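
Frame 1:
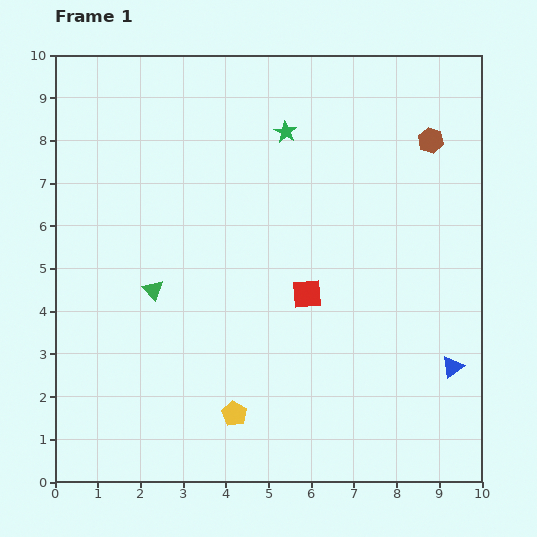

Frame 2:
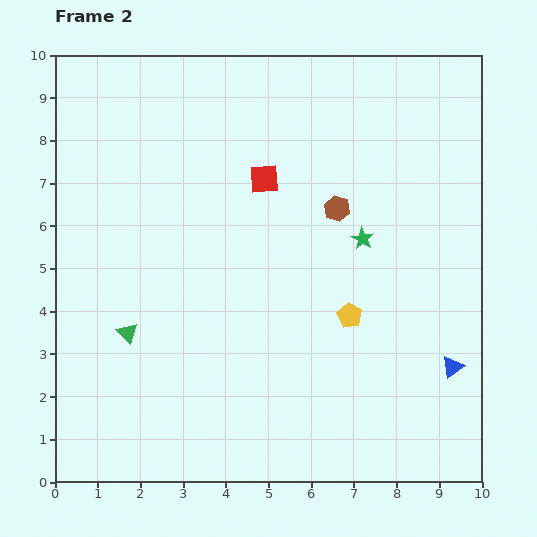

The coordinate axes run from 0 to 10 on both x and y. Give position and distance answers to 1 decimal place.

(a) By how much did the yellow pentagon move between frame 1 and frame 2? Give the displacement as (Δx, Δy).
(2.7, 2.3)

The yellow pentagon was at (4.2, 1.6) in frame 1 and (6.9, 3.9) in frame 2.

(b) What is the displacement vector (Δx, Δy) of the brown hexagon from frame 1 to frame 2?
(-2.2, -1.6)

The brown hexagon was at (8.8, 8.0) in frame 1 and (6.6, 6.4) in frame 2.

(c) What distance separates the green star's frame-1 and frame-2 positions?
3.1

The green star moved from (5.4, 8.2) to (7.2, 5.7), a distance of √(1.8² + 2.5²) ≈ 3.1.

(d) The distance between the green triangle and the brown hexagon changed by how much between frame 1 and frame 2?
-1.7

Distance in frame 1: 7.4. Distance in frame 2: 5.7.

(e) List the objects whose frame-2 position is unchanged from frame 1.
the blue triangle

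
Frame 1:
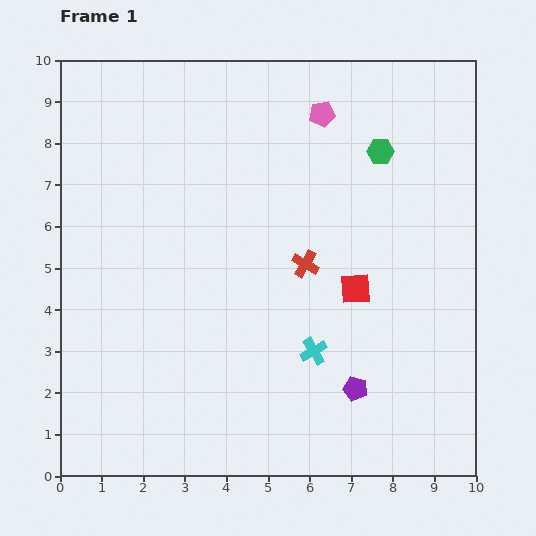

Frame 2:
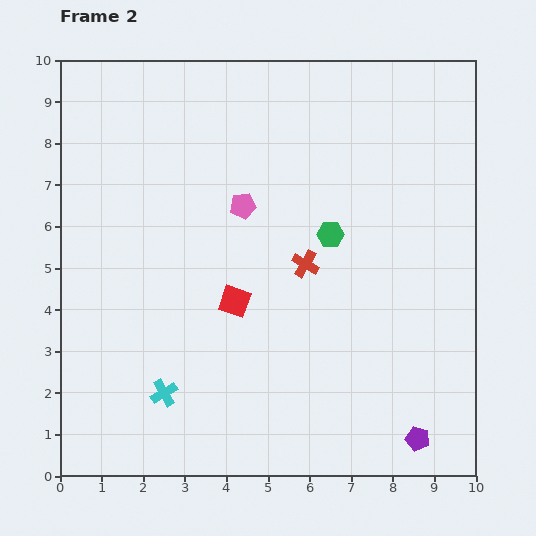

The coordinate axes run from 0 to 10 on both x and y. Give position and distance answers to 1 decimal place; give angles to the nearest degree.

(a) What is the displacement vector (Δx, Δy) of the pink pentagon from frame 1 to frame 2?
(-1.9, -2.2)

The pink pentagon was at (6.3, 8.7) in frame 1 and (4.4, 6.5) in frame 2.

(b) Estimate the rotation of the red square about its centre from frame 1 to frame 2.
23° clockwise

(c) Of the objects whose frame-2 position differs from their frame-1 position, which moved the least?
the purple pentagon

(moved 1.9)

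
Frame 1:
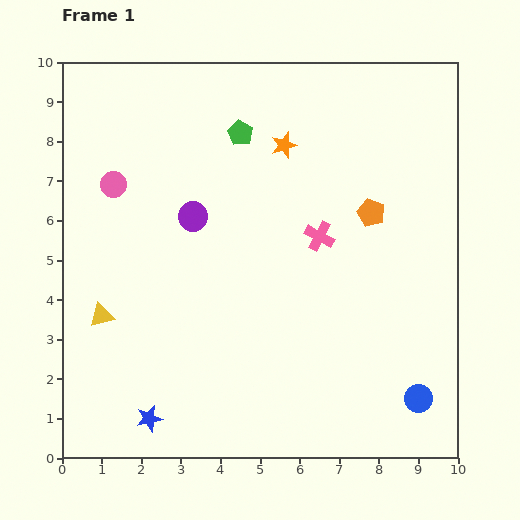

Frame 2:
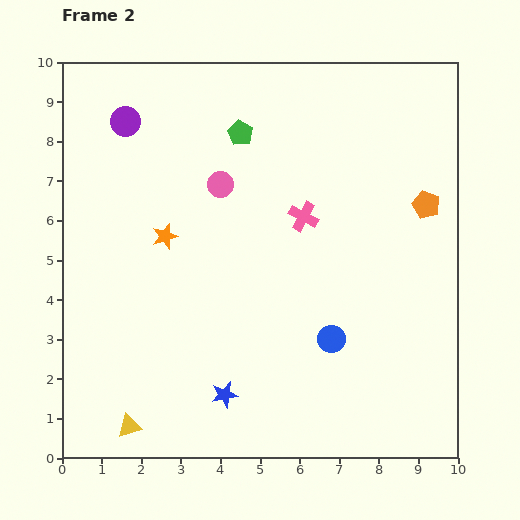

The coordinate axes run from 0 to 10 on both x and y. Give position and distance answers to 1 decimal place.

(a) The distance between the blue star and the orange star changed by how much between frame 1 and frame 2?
-3.4

Distance in frame 1: 7.7. Distance in frame 2: 4.3.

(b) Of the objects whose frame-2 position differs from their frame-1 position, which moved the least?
the pink cross

(moved 0.6)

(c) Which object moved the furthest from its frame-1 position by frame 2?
the orange star

(moved 3.8; next 2.9)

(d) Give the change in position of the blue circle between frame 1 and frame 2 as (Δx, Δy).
(-2.2, 1.5)

The blue circle was at (9.0, 1.5) in frame 1 and (6.8, 3.0) in frame 2.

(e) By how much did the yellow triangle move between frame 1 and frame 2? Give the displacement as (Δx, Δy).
(0.7, -2.8)

The yellow triangle was at (1.0, 3.6) in frame 1 and (1.7, 0.8) in frame 2.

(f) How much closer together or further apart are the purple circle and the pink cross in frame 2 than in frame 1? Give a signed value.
+1.9

Distance in frame 1: 3.2. Distance in frame 2: 5.1.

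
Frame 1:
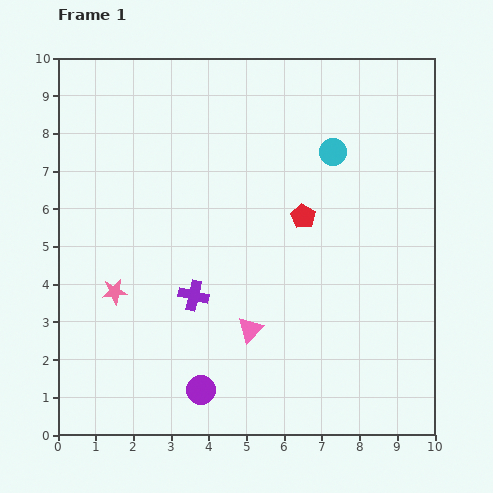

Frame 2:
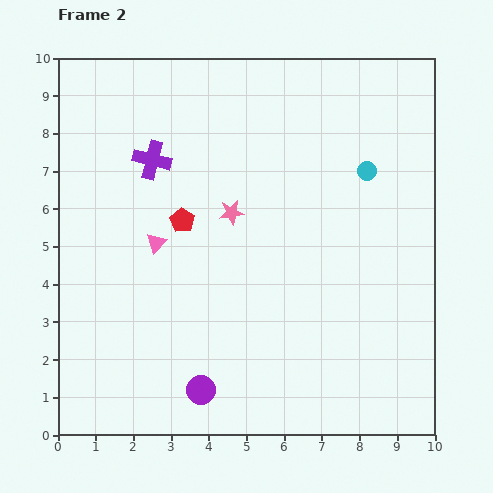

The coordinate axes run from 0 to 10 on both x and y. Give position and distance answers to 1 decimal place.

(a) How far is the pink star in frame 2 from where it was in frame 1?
3.7

The pink star moved from (1.5, 3.8) to (4.6, 5.9), a distance of √(3.1² + 2.1²) ≈ 3.7.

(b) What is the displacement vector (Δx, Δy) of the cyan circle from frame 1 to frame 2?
(0.9, -0.5)

The cyan circle was at (7.3, 7.5) in frame 1 and (8.2, 7.0) in frame 2.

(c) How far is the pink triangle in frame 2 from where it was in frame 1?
3.4

The pink triangle moved from (5.1, 2.8) to (2.6, 5.1), a distance of √(2.5² + 2.3²) ≈ 3.4.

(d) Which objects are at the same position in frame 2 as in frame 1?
the purple circle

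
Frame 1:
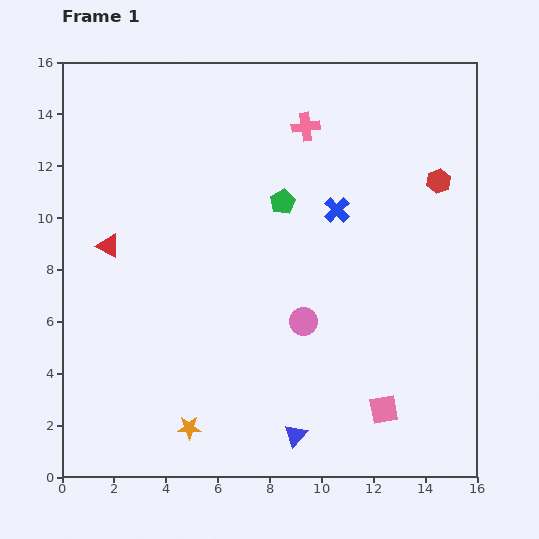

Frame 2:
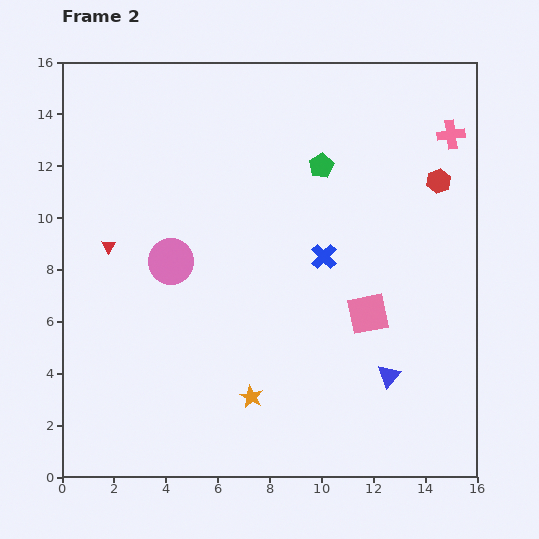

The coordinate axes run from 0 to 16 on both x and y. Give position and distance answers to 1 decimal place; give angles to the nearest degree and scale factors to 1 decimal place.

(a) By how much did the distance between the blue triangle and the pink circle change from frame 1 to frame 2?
+5.1

Distance in frame 1: 4.4. Distance in frame 2: 9.5.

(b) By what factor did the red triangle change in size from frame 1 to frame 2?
0.6×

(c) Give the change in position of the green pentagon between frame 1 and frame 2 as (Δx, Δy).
(1.5, 1.4)

The green pentagon was at (8.5, 10.6) in frame 1 and (10.0, 12.0) in frame 2.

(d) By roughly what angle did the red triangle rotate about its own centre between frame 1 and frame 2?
34° clockwise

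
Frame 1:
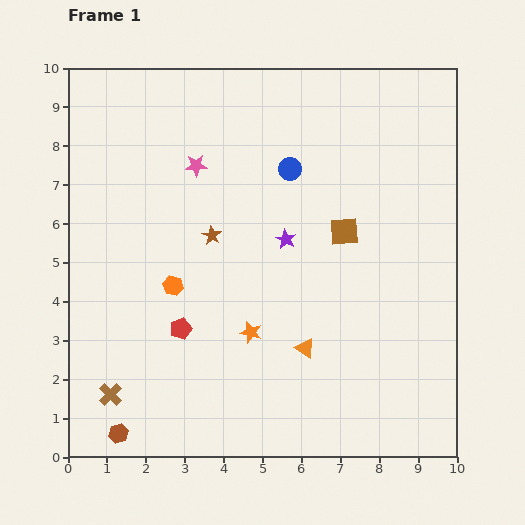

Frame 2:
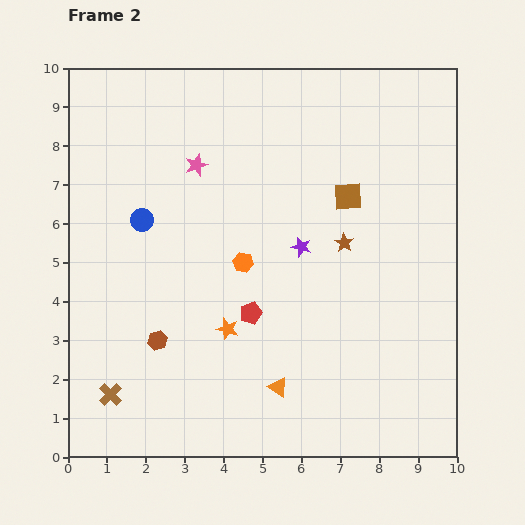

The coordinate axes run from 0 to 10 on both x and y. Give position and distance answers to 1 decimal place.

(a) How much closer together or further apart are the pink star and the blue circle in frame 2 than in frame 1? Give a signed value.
-0.4

Distance in frame 1: 2.4. Distance in frame 2: 2.0.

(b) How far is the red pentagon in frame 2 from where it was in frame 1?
1.8

The red pentagon moved from (2.9, 3.3) to (4.7, 3.7), a distance of √(1.8² + 0.4²) ≈ 1.8.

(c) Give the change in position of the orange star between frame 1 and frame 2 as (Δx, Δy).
(-0.6, 0.1)

The orange star was at (4.7, 3.2) in frame 1 and (4.1, 3.3) in frame 2.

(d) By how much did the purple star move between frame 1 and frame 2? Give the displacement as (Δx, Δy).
(0.4, -0.2)

The purple star was at (5.6, 5.6) in frame 1 and (6.0, 5.4) in frame 2.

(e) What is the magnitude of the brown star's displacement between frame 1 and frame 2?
3.4

The brown star moved from (3.7, 5.7) to (7.1, 5.5), a distance of √(3.4² + 0.2²) ≈ 3.4.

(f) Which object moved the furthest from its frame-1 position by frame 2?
the blue circle

(moved 4.0; next 3.4)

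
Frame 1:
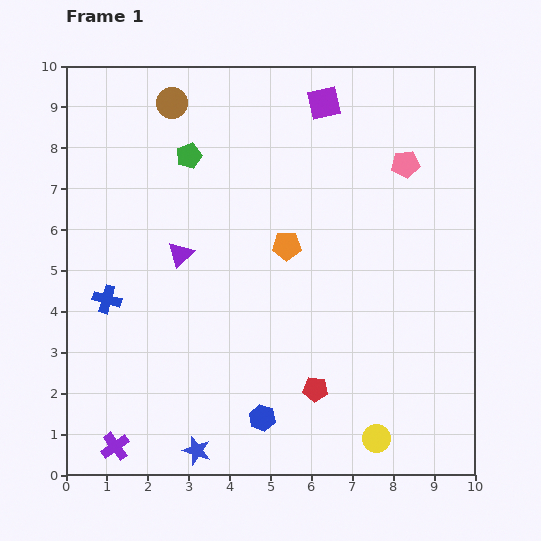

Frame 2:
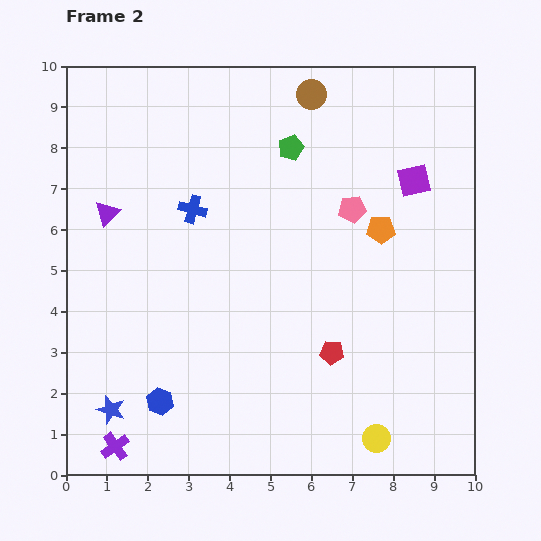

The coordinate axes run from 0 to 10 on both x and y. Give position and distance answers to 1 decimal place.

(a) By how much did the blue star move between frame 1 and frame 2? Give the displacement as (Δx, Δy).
(-2.1, 1.0)

The blue star was at (3.2, 0.6) in frame 1 and (1.1, 1.6) in frame 2.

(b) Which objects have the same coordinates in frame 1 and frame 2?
the yellow circle, the purple cross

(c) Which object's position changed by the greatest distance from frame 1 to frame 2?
the brown circle

(moved 3.4; next 3.0)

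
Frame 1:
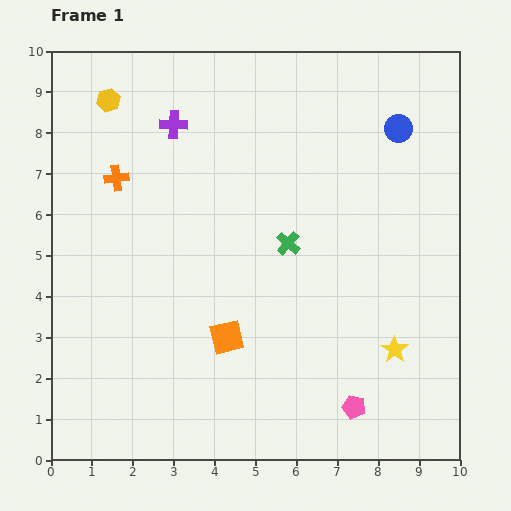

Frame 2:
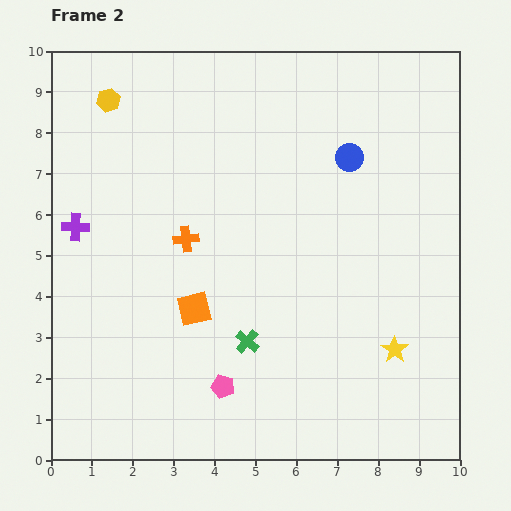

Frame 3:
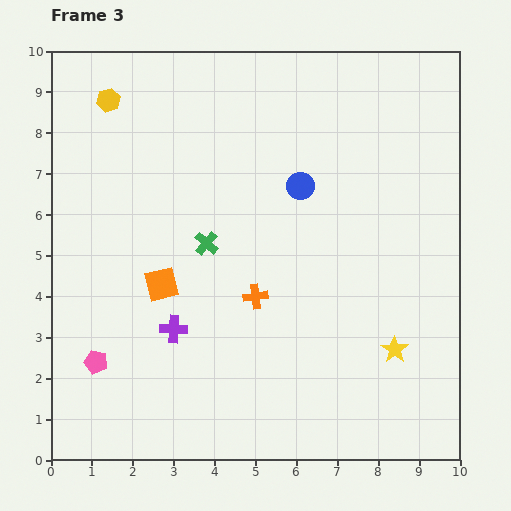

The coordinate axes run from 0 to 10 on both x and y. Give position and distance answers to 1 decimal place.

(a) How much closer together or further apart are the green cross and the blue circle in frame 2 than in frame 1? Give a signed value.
+1.2

Distance in frame 1: 3.9. Distance in frame 2: 5.1.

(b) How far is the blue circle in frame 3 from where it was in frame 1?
2.8

The blue circle moved from (8.5, 8.1) to (6.1, 6.7), a distance of √(2.4² + 1.4²) ≈ 2.8.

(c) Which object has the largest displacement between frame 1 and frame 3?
the pink pentagon

(moved 6.4; next 5.0)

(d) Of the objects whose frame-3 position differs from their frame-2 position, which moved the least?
the orange square

(moved 1.0)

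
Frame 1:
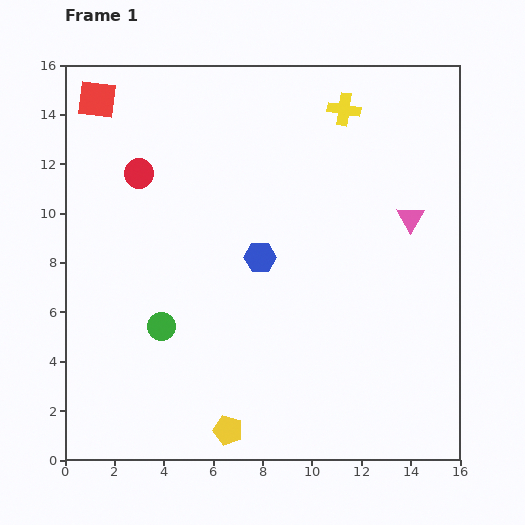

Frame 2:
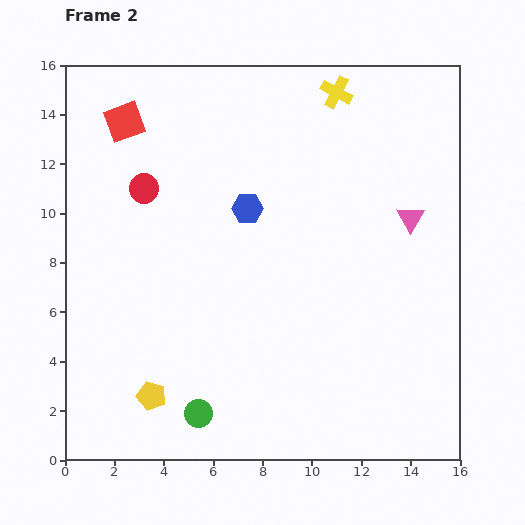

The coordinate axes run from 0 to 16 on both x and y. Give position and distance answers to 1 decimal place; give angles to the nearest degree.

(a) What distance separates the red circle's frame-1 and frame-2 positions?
0.6

The red circle moved from (3.0, 11.6) to (3.2, 11.0), a distance of √(0.2² + 0.6²) ≈ 0.6.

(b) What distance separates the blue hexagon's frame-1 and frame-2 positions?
2.1

The blue hexagon moved from (7.9, 8.2) to (7.4, 10.2), a distance of √(0.5² + 2.0²) ≈ 2.1.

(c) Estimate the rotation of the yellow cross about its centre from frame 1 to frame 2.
19° clockwise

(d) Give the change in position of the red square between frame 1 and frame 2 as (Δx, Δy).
(1.1, -0.9)

The red square was at (1.3, 14.6) in frame 1 and (2.4, 13.7) in frame 2.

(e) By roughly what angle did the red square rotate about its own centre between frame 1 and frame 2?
27° counter-clockwise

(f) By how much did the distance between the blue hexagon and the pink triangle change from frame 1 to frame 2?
+0.3

Distance in frame 1: 6.3. Distance in frame 2: 6.6.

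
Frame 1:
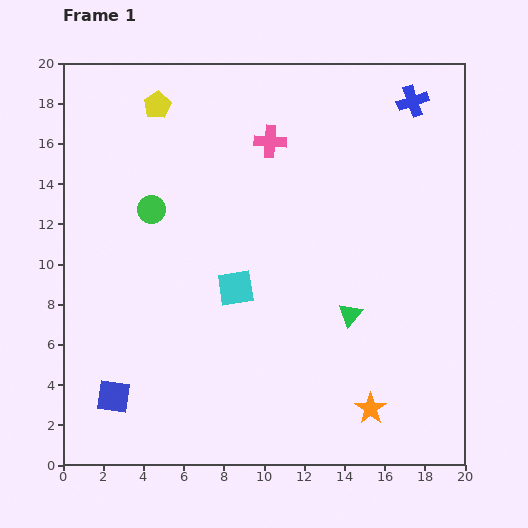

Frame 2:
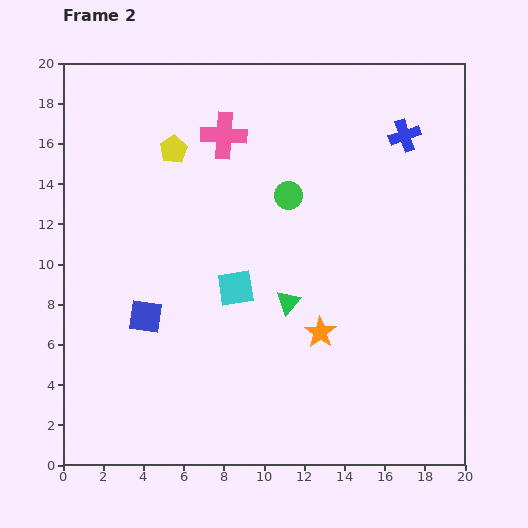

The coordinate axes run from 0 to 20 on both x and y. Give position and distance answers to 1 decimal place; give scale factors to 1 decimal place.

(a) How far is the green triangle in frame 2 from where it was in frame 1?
3.2

The green triangle moved from (14.3, 7.5) to (11.2, 8.1), a distance of √(3.1² + 0.6²) ≈ 3.2.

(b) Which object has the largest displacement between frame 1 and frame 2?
the green circle

(moved 6.8; next 4.5)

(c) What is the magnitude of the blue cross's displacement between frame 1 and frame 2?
1.7

The blue cross moved from (17.4, 18.1) to (17.0, 16.4), a distance of √(0.4² + 1.7²) ≈ 1.7.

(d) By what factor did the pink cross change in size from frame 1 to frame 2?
1.4×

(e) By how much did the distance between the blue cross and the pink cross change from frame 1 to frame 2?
+1.6

Distance in frame 1: 7.4. Distance in frame 2: 9.0.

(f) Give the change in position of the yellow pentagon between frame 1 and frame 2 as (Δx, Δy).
(0.8, -2.2)

The yellow pentagon was at (4.7, 17.9) in frame 1 and (5.5, 15.7) in frame 2.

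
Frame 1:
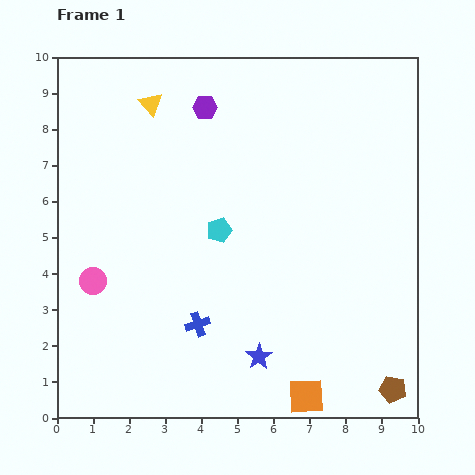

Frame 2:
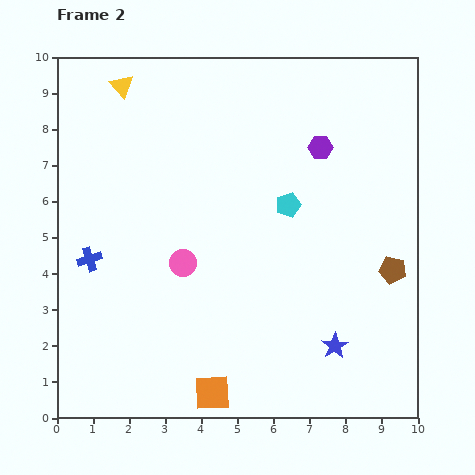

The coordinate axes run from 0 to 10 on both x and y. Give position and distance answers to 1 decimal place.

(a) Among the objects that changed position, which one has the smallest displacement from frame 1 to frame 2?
the yellow triangle

(moved 0.9)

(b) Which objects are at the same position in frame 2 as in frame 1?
none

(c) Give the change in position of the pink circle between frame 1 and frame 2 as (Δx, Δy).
(2.5, 0.5)

The pink circle was at (1.0, 3.8) in frame 1 and (3.5, 4.3) in frame 2.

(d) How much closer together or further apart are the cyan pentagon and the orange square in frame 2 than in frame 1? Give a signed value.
+0.4

Distance in frame 1: 5.2. Distance in frame 2: 5.6.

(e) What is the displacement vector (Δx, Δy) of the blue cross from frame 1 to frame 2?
(-3.0, 1.8)

The blue cross was at (3.9, 2.6) in frame 1 and (0.9, 4.4) in frame 2.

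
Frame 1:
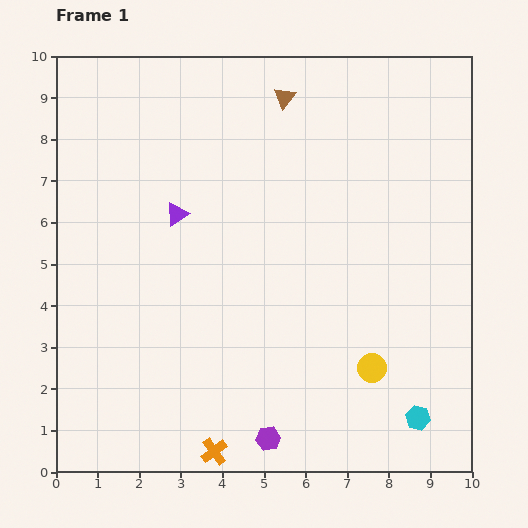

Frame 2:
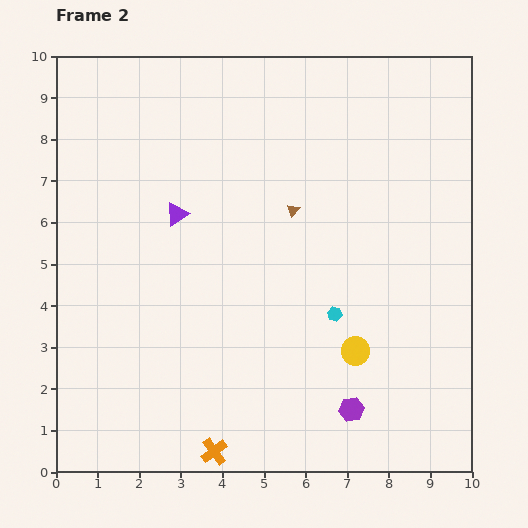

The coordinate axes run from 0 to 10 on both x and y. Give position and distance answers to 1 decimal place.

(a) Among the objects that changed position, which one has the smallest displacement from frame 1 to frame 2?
the yellow circle

(moved 0.6)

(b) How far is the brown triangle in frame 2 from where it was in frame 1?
2.7

The brown triangle moved from (5.5, 9.0) to (5.7, 6.3), a distance of √(0.2² + 2.7²) ≈ 2.7.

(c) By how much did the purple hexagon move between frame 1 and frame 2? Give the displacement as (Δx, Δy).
(2.0, 0.7)

The purple hexagon was at (5.1, 0.8) in frame 1 and (7.1, 1.5) in frame 2.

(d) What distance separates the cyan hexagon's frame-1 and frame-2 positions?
3.2

The cyan hexagon moved from (8.7, 1.3) to (6.7, 3.8), a distance of √(2.0² + 2.5²) ≈ 3.2.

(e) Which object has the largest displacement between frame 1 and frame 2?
the cyan hexagon

(moved 3.2; next 2.7)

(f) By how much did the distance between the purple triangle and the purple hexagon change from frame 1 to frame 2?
+0.5

Distance in frame 1: 5.8. Distance in frame 2: 6.3.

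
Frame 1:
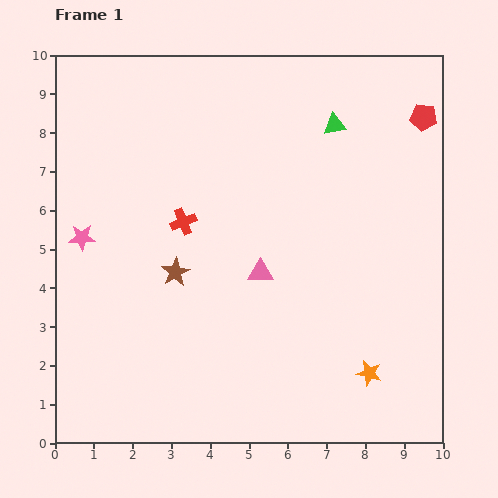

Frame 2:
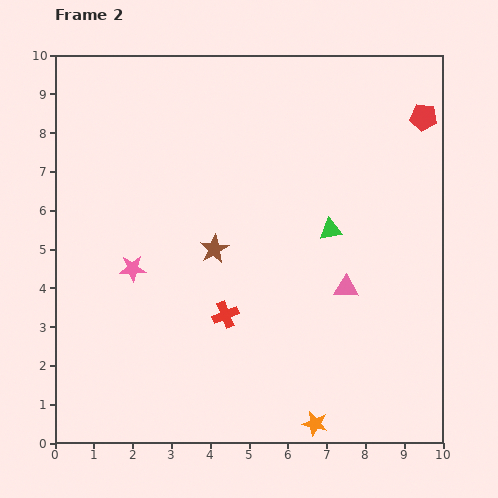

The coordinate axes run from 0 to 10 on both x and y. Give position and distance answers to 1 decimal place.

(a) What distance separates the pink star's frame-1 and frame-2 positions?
1.5

The pink star moved from (0.7, 5.3) to (2.0, 4.5), a distance of √(1.3² + 0.8²) ≈ 1.5.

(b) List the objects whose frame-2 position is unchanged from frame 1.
the red pentagon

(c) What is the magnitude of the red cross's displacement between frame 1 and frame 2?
2.6

The red cross moved from (3.3, 5.7) to (4.4, 3.3), a distance of √(1.1² + 2.4²) ≈ 2.6.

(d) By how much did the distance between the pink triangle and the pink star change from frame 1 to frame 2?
+0.8

Distance in frame 1: 4.7. Distance in frame 2: 5.5.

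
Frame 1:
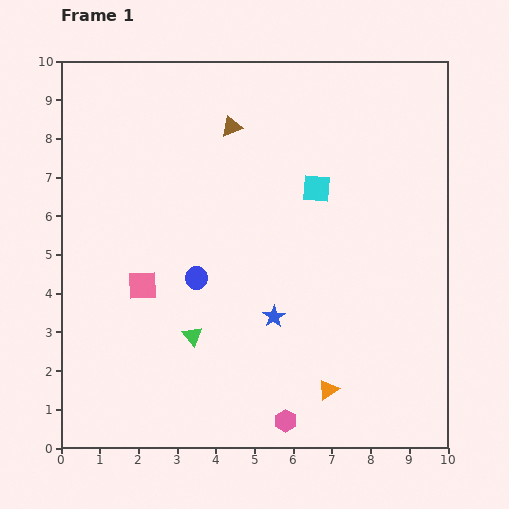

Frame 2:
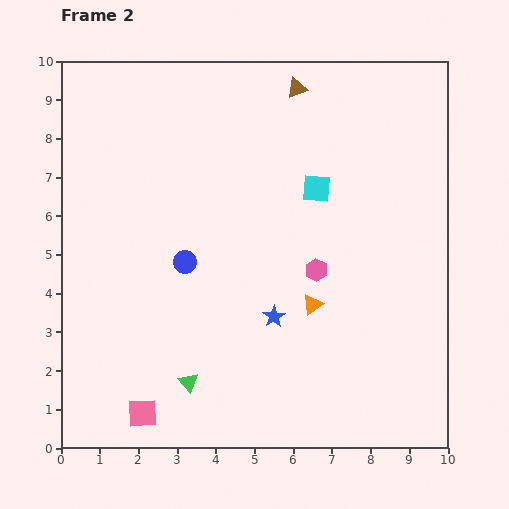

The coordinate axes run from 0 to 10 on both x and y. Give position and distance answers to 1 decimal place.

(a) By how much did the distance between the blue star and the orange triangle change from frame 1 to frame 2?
-1.4

Distance in frame 1: 2.4. Distance in frame 2: 1.0.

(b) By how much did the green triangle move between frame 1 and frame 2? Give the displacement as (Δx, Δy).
(-0.1, -1.2)

The green triangle was at (3.4, 2.9) in frame 1 and (3.3, 1.7) in frame 2.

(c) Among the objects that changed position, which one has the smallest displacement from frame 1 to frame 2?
the blue circle

(moved 0.5)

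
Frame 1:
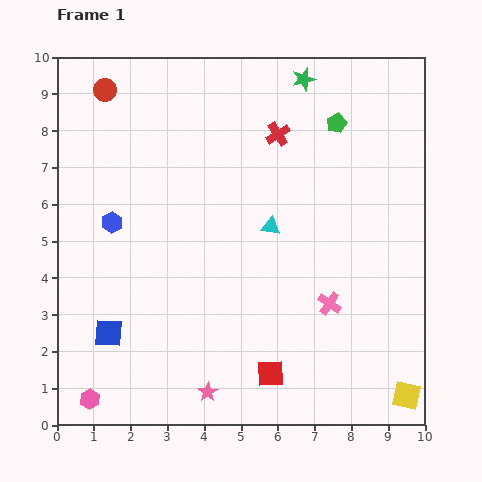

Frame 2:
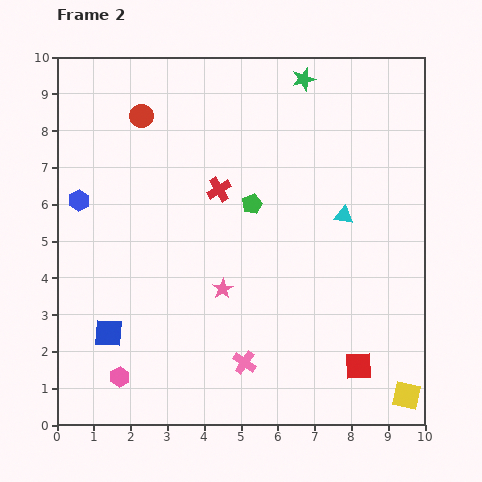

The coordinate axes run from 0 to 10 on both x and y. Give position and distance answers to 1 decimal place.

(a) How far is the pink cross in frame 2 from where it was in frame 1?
2.8

The pink cross moved from (7.4, 3.3) to (5.1, 1.7), a distance of √(2.3² + 1.6²) ≈ 2.8.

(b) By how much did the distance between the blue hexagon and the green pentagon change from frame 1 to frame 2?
-2.0

Distance in frame 1: 6.7. Distance in frame 2: 4.7.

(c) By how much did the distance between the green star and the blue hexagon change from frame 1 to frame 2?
+0.4

Distance in frame 1: 6.5. Distance in frame 2: 6.9.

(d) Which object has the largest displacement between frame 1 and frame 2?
the green pentagon

(moved 3.2; next 2.8)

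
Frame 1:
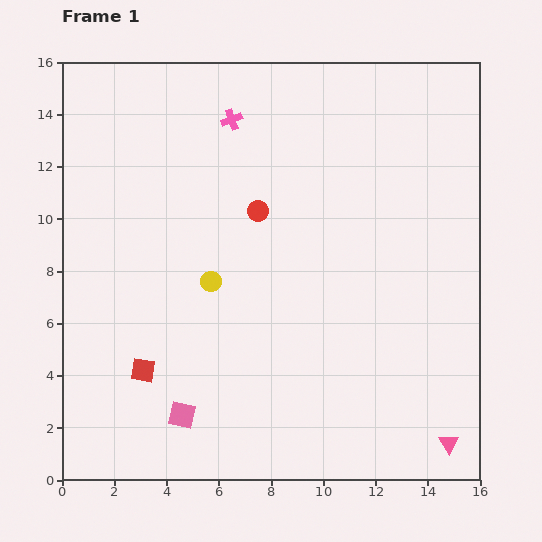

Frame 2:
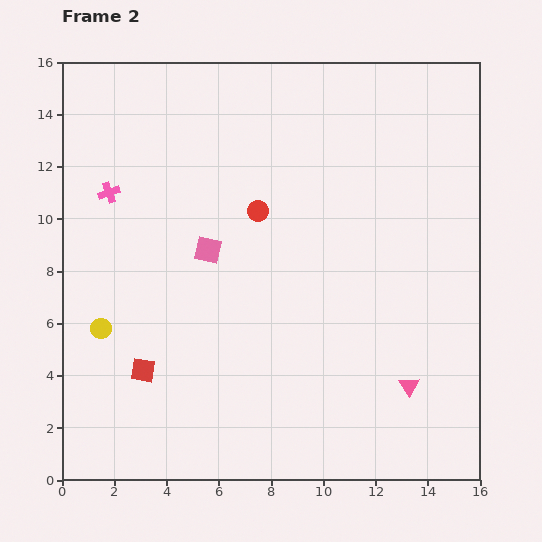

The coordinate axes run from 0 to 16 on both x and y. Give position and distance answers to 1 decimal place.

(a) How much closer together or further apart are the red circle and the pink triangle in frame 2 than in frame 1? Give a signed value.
-2.6

Distance in frame 1: 11.5. Distance in frame 2: 8.9.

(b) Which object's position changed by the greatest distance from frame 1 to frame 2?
the pink square

(moved 6.4; next 5.5)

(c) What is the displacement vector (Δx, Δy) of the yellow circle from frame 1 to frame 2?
(-4.2, -1.8)

The yellow circle was at (5.7, 7.6) in frame 1 and (1.5, 5.8) in frame 2.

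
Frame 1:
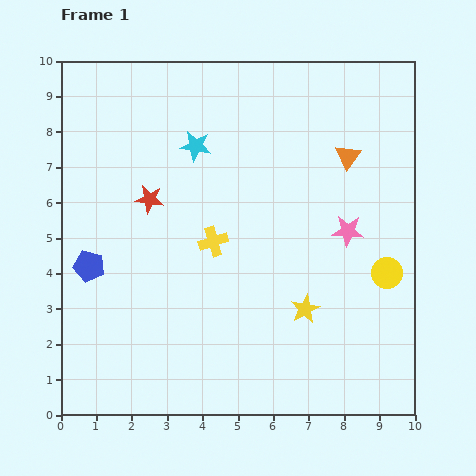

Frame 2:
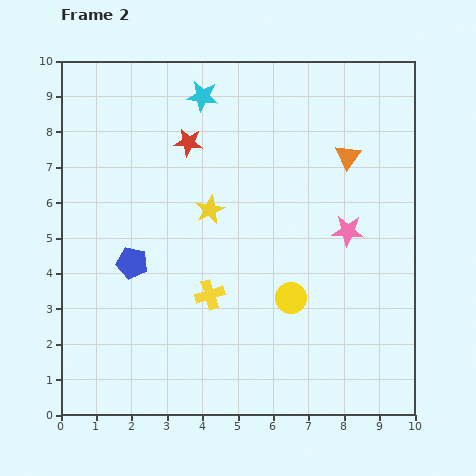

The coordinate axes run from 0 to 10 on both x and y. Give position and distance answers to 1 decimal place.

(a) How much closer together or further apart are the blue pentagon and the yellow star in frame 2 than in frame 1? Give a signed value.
-3.5

Distance in frame 1: 6.2. Distance in frame 2: 2.7.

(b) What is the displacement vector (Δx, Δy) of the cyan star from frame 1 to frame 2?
(0.2, 1.4)

The cyan star was at (3.8, 7.6) in frame 1 and (4.0, 9.0) in frame 2.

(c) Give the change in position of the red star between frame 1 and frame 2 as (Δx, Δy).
(1.1, 1.6)

The red star was at (2.5, 6.1) in frame 1 and (3.6, 7.7) in frame 2.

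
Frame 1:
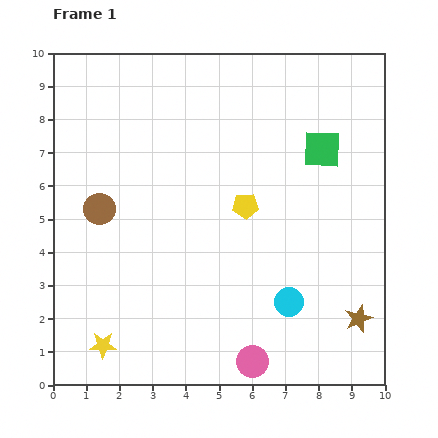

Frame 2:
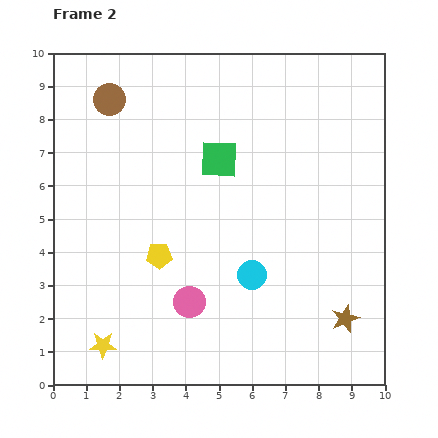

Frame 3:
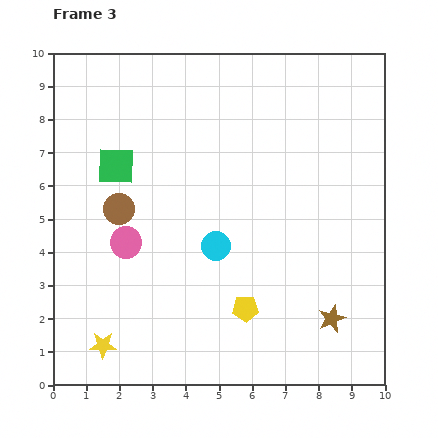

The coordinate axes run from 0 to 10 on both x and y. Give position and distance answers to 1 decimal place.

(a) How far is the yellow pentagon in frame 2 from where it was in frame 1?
3.0

The yellow pentagon moved from (5.8, 5.4) to (3.2, 3.9), a distance of √(2.6² + 1.5²) ≈ 3.0.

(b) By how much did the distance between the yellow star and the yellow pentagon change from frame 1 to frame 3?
-1.6

Distance in frame 1: 6.0. Distance in frame 3: 4.4.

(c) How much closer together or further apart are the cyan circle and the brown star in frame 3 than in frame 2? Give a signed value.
+1.0

Distance in frame 2: 3.1. Distance in frame 3: 4.1.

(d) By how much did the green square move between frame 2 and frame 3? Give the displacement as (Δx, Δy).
(-3.1, -0.2)

The green square was at (5.0, 6.8) in frame 2 and (1.9, 6.6) in frame 3.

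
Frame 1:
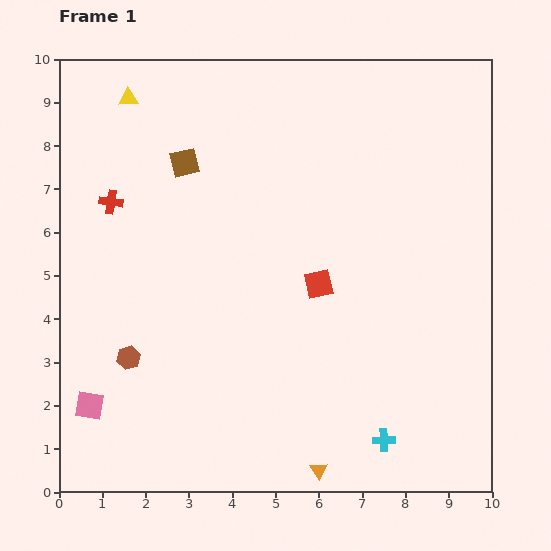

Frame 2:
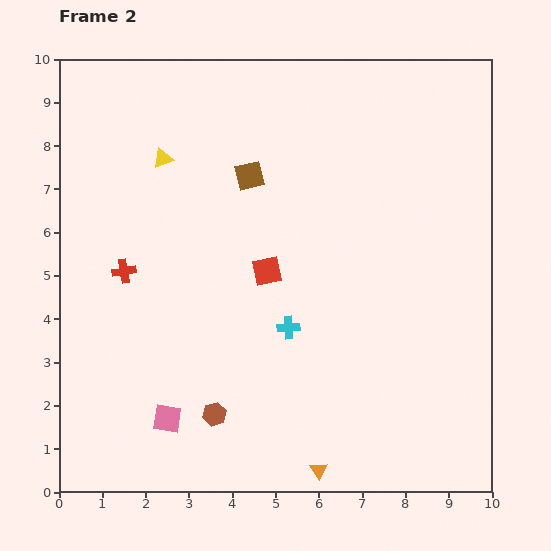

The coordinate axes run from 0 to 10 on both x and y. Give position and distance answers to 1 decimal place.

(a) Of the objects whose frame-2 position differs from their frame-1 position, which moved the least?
the red square

(moved 1.2)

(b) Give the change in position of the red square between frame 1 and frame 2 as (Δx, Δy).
(-1.2, 0.3)

The red square was at (6.0, 4.8) in frame 1 and (4.8, 5.1) in frame 2.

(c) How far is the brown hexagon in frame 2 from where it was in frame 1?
2.4

The brown hexagon moved from (1.6, 3.1) to (3.6, 1.8), a distance of √(2.0² + 1.3²) ≈ 2.4.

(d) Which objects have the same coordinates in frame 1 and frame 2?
the orange triangle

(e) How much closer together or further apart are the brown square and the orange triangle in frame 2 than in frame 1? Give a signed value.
-0.7

Distance in frame 1: 7.7. Distance in frame 2: 7.0.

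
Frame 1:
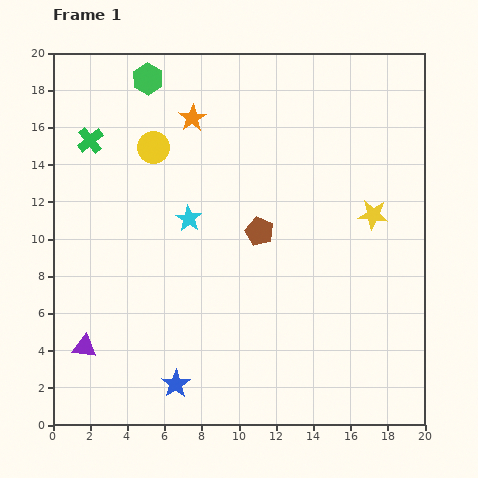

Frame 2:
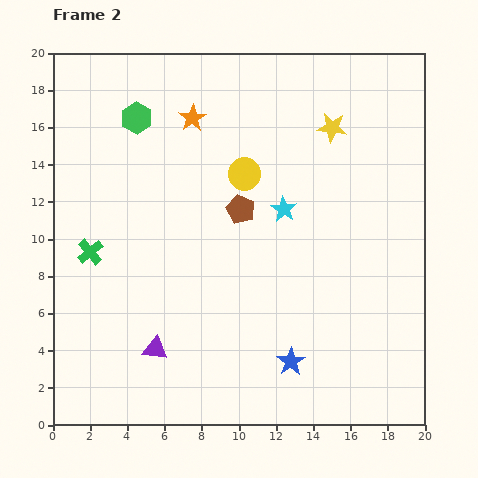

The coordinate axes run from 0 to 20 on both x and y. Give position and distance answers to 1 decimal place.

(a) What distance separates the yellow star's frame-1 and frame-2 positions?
5.2

The yellow star moved from (17.2, 11.3) to (15.0, 16.0), a distance of √(2.2² + 4.7²) ≈ 5.2.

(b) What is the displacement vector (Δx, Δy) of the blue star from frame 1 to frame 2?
(6.2, 1.2)

The blue star was at (6.6, 2.2) in frame 1 and (12.8, 3.4) in frame 2.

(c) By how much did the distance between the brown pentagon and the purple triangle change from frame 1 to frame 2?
-2.5

Distance in frame 1: 11.3. Distance in frame 2: 8.8.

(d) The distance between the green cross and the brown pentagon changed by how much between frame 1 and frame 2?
-1.9

Distance in frame 1: 10.3. Distance in frame 2: 8.4.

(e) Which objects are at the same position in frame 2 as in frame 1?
the orange star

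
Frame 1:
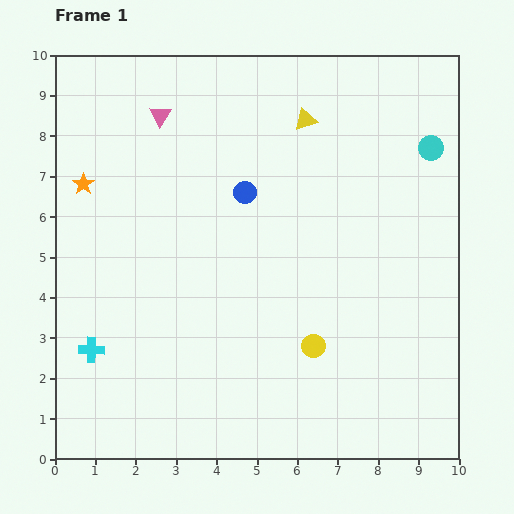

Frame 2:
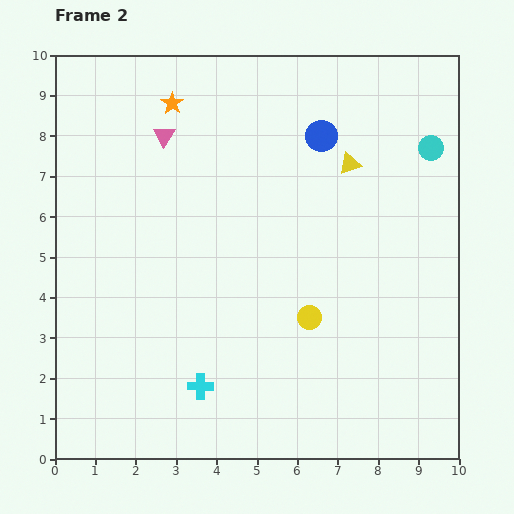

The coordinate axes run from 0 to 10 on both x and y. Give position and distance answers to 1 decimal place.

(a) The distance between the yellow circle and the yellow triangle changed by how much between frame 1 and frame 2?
-1.7

Distance in frame 1: 5.6. Distance in frame 2: 3.9.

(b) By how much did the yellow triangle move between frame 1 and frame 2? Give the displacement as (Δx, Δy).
(1.1, -1.1)

The yellow triangle was at (6.2, 8.4) in frame 1 and (7.3, 7.3) in frame 2.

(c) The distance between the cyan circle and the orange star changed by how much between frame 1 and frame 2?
-2.1

Distance in frame 1: 8.6. Distance in frame 2: 6.5.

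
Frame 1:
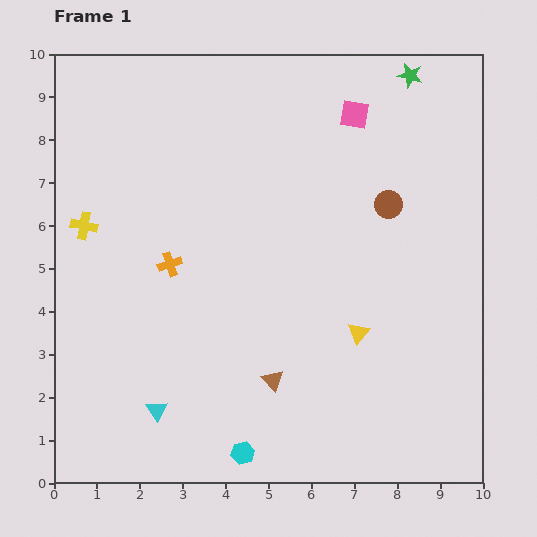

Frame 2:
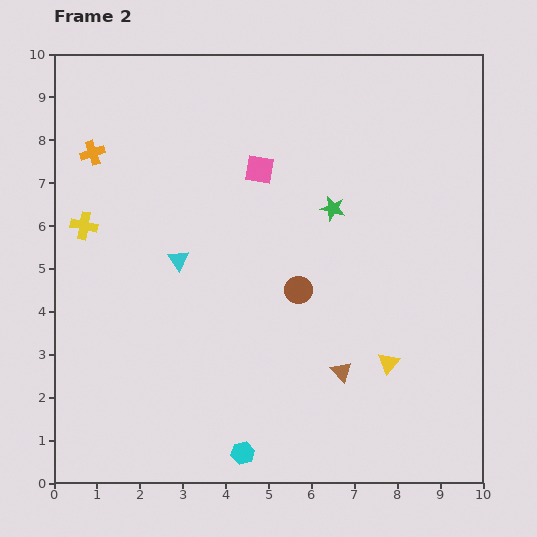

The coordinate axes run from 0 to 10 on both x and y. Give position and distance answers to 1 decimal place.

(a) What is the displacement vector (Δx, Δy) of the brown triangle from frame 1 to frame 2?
(1.6, 0.2)

The brown triangle was at (5.1, 2.4) in frame 1 and (6.7, 2.6) in frame 2.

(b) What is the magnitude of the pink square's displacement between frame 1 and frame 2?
2.6

The pink square moved from (7.0, 8.6) to (4.8, 7.3), a distance of √(2.2² + 1.3²) ≈ 2.6.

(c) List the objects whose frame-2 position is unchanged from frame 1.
the yellow cross, the cyan hexagon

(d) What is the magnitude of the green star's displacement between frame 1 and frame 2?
3.6

The green star moved from (8.3, 9.5) to (6.5, 6.4), a distance of √(1.8² + 3.1²) ≈ 3.6.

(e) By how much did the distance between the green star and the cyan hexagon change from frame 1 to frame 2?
-3.5

Distance in frame 1: 9.6. Distance in frame 2: 6.1.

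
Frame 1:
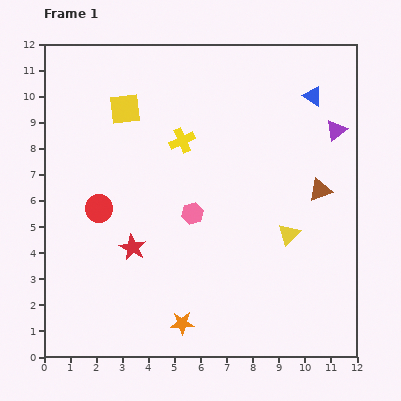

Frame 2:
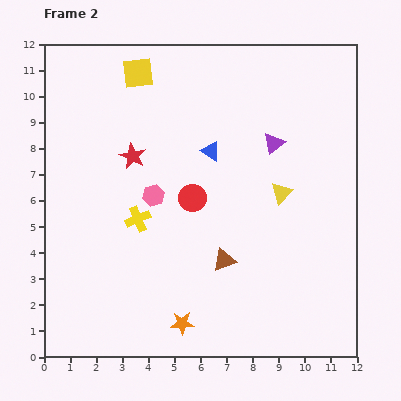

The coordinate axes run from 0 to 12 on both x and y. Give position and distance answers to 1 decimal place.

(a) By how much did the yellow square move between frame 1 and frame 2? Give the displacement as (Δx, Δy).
(0.5, 1.4)

The yellow square was at (3.1, 9.5) in frame 1 and (3.6, 10.9) in frame 2.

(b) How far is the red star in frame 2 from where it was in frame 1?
3.5

The red star moved from (3.4, 4.2) to (3.4, 7.7), a distance of √(0.0² + 3.5²) ≈ 3.5.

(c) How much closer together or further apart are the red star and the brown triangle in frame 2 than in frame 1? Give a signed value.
-2.2

Distance in frame 1: 7.5. Distance in frame 2: 5.3.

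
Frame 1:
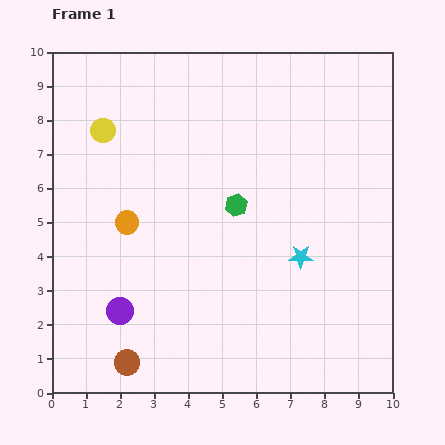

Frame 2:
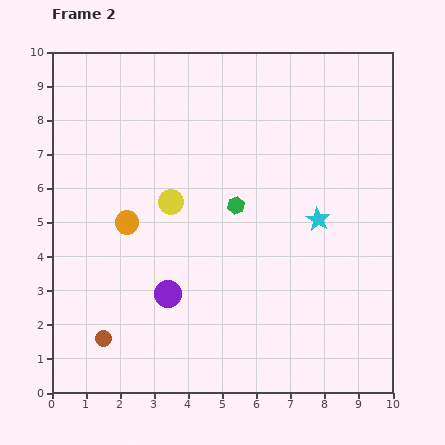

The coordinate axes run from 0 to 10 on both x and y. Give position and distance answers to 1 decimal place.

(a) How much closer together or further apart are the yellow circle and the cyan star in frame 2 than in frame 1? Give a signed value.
-2.6

Distance in frame 1: 6.9. Distance in frame 2: 4.3.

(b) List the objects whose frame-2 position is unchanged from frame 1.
the orange circle, the green hexagon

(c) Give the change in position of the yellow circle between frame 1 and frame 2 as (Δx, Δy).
(2.0, -2.1)

The yellow circle was at (1.5, 7.7) in frame 1 and (3.5, 5.6) in frame 2.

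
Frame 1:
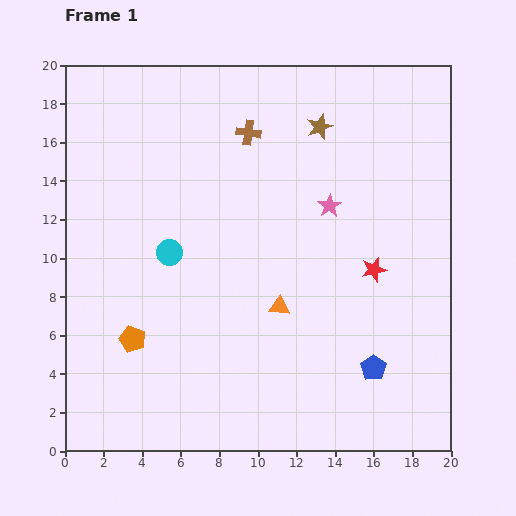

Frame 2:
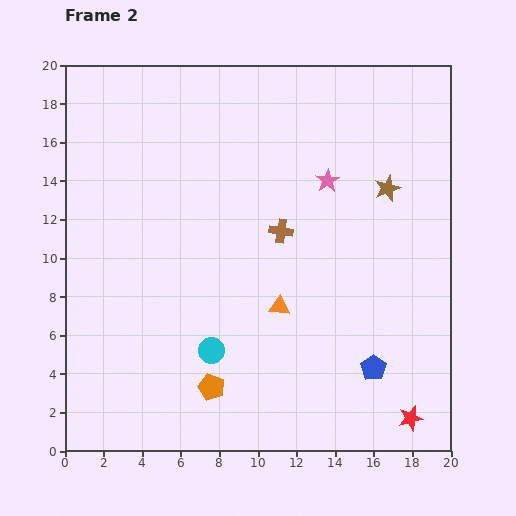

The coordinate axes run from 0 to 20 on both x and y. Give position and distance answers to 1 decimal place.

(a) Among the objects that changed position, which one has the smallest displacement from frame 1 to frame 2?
the pink star

(moved 1.3)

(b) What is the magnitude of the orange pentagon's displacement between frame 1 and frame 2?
4.8

The orange pentagon moved from (3.5, 5.8) to (7.6, 3.3), a distance of √(4.1² + 2.5²) ≈ 4.8.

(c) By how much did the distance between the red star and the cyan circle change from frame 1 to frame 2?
+0.3

Distance in frame 1: 10.6. Distance in frame 2: 10.9.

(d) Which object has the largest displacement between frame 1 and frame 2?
the red star

(moved 7.9; next 5.6)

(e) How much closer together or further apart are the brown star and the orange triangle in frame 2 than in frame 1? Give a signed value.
-1.2

Distance in frame 1: 9.5. Distance in frame 2: 8.3.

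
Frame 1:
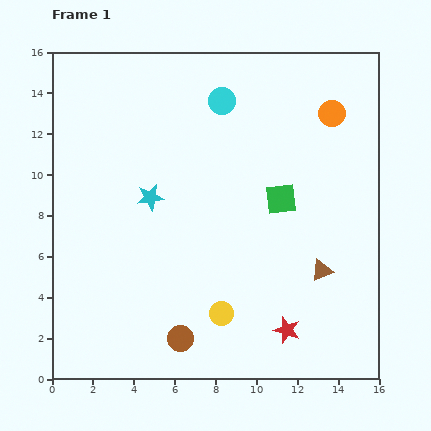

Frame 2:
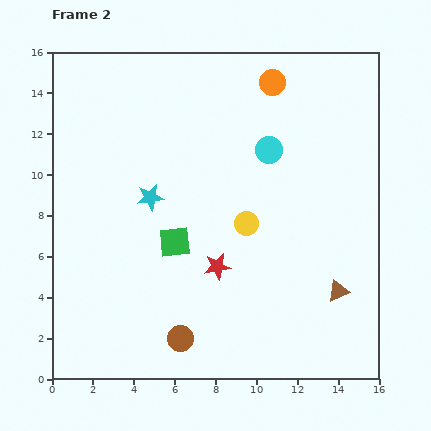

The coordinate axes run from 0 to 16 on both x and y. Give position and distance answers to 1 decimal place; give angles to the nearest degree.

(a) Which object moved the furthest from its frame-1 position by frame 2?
the green square

(moved 5.6; next 4.6)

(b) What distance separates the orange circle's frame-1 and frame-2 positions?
3.3

The orange circle moved from (13.7, 13.0) to (10.8, 14.5), a distance of √(2.9² + 1.5²) ≈ 3.3.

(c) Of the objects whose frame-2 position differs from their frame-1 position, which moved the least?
the brown triangle

(moved 1.3)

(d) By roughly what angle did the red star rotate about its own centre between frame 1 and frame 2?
26° counter-clockwise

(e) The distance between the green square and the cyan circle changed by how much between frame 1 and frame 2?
+0.8

Distance in frame 1: 5.6. Distance in frame 2: 6.4.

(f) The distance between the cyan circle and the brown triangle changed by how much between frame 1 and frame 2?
-1.9

Distance in frame 1: 9.6. Distance in frame 2: 7.7.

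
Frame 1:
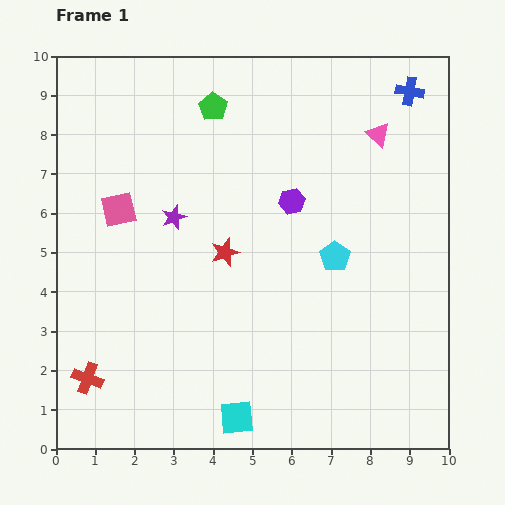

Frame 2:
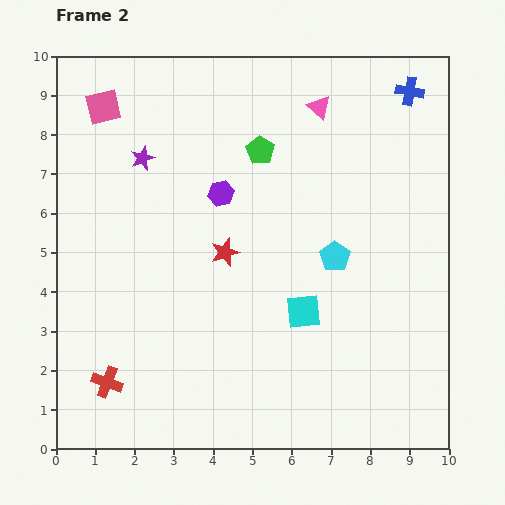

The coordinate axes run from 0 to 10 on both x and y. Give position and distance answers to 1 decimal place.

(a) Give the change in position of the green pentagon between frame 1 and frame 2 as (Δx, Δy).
(1.2, -1.1)

The green pentagon was at (4.0, 8.7) in frame 1 and (5.2, 7.6) in frame 2.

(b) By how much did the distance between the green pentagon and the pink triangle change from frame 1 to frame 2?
-2.4

Distance in frame 1: 4.3. Distance in frame 2: 1.9.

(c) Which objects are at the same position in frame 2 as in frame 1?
the red star, the blue cross, the cyan pentagon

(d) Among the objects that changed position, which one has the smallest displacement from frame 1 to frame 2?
the red cross

(moved 0.5)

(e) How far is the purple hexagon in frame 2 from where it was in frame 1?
1.8

The purple hexagon moved from (6.0, 6.3) to (4.2, 6.5), a distance of √(1.8² + 0.2²) ≈ 1.8.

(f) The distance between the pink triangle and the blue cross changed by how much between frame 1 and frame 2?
+0.9

Distance in frame 1: 1.4. Distance in frame 2: 2.3.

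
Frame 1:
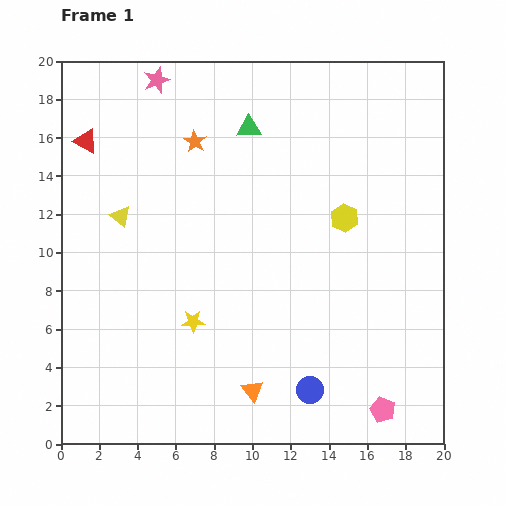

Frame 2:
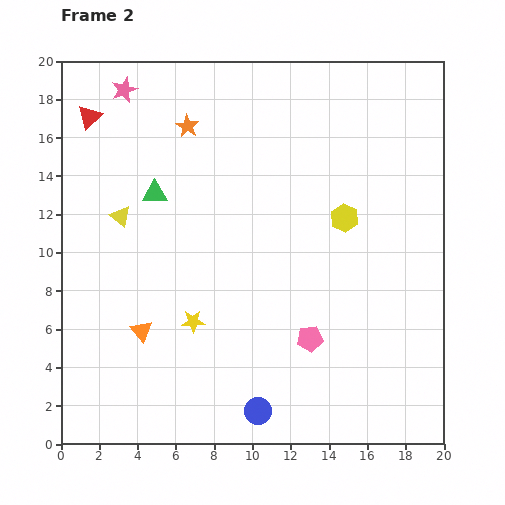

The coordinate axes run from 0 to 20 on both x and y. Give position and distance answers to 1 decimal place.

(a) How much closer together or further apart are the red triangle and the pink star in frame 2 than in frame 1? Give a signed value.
-2.6

Distance in frame 1: 4.9. Distance in frame 2: 2.3.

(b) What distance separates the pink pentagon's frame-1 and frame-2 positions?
5.3

The pink pentagon moved from (16.8, 1.8) to (13.0, 5.5), a distance of √(3.8² + 3.7²) ≈ 5.3.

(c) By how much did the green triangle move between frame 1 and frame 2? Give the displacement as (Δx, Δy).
(-4.9, -3.4)

The green triangle was at (9.8, 16.5) in frame 1 and (4.9, 13.1) in frame 2.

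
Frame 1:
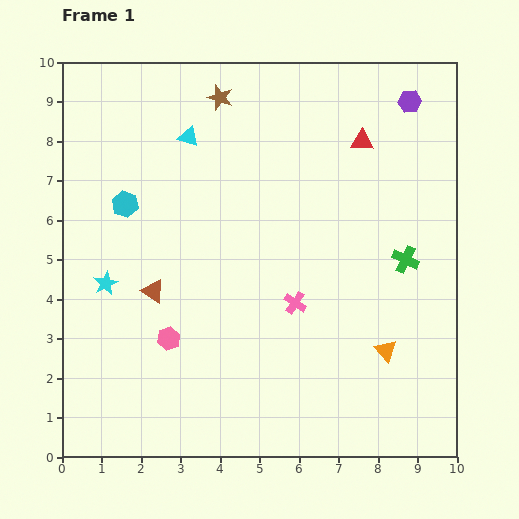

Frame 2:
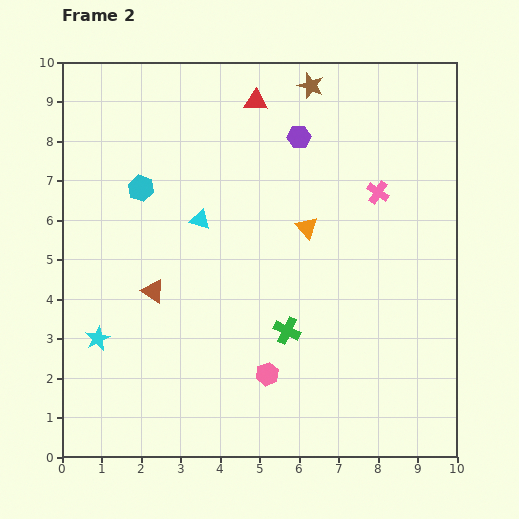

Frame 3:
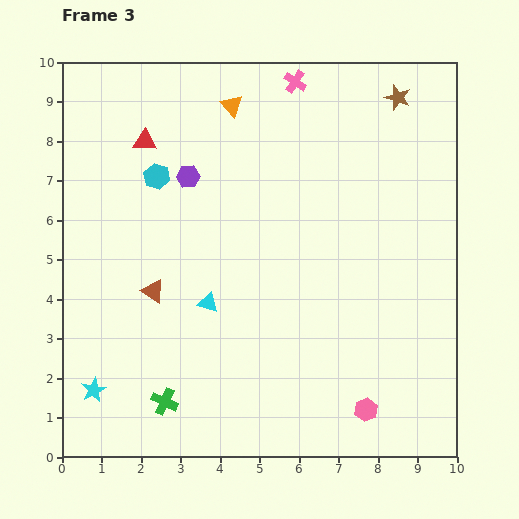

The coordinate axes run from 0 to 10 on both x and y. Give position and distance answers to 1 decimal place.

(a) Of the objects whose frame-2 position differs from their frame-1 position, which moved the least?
the cyan hexagon

(moved 0.6)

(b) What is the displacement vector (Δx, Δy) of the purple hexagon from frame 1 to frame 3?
(-5.6, -1.9)

The purple hexagon was at (8.8, 9.0) in frame 1 and (3.2, 7.1) in frame 3.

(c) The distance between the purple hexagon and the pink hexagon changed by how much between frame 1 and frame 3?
-1.2

Distance in frame 1: 8.6. Distance in frame 3: 7.4.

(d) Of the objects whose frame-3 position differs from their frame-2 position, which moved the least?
the cyan hexagon

(moved 0.5)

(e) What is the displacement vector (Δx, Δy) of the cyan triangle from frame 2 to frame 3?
(0.2, -2.1)

The cyan triangle was at (3.5, 6.0) in frame 2 and (3.7, 3.9) in frame 3.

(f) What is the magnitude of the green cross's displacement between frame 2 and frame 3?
3.6

The green cross moved from (5.7, 3.2) to (2.6, 1.4), a distance of √(3.1² + 1.8²) ≈ 3.6.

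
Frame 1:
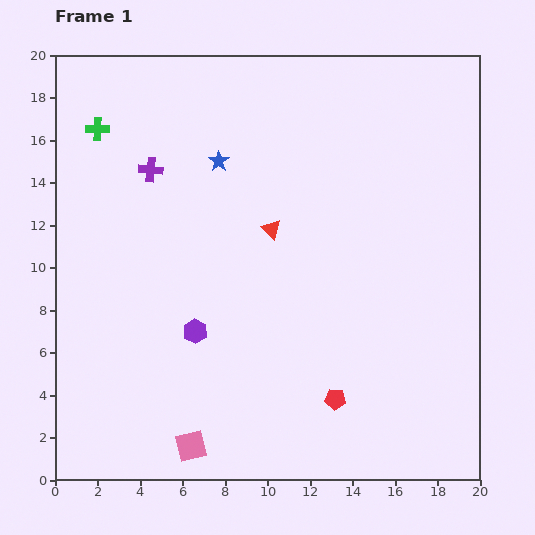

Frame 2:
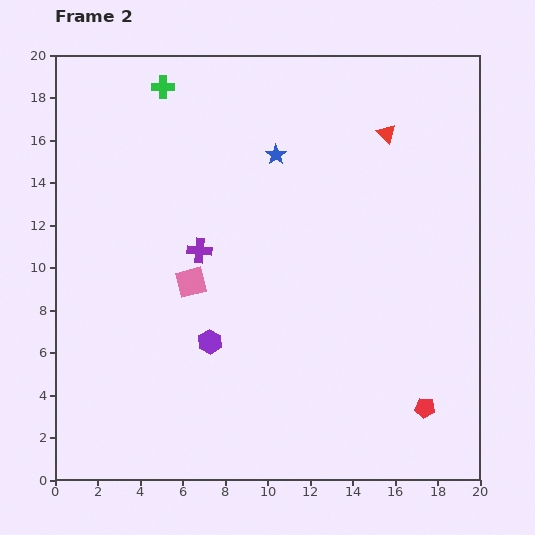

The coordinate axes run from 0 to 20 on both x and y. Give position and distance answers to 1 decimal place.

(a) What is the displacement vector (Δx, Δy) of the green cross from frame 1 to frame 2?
(3.1, 2.0)

The green cross was at (2.0, 16.5) in frame 1 and (5.1, 18.5) in frame 2.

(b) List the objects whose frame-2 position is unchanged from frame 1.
none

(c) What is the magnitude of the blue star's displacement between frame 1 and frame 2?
2.7

The blue star moved from (7.7, 15.0) to (10.4, 15.3), a distance of √(2.7² + 0.3²) ≈ 2.7.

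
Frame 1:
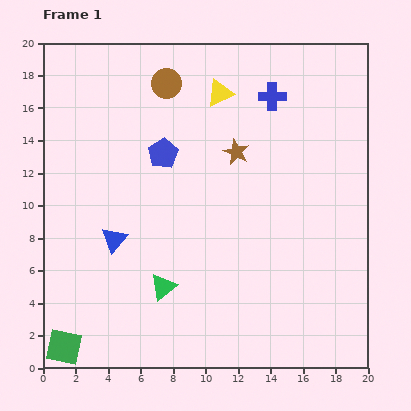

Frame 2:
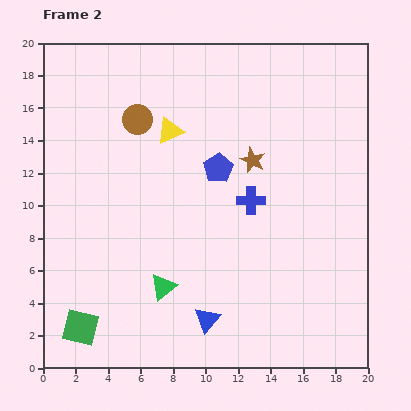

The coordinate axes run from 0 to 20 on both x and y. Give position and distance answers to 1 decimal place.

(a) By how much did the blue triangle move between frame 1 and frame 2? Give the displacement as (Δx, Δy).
(5.7, -4.9)

The blue triangle was at (4.4, 7.9) in frame 1 and (10.1, 3.0) in frame 2.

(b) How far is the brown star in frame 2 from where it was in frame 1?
1.1

The brown star moved from (11.9, 13.3) to (12.9, 12.8), a distance of √(1.0² + 0.5²) ≈ 1.1.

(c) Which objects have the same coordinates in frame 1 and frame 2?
the green triangle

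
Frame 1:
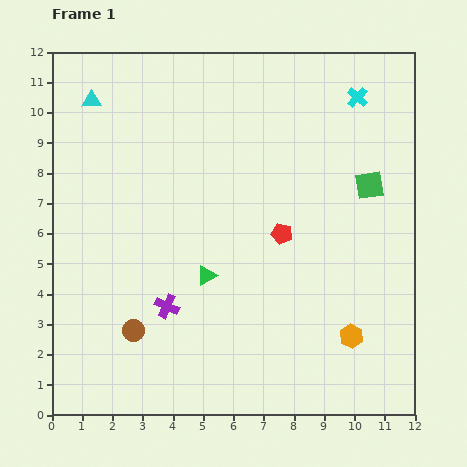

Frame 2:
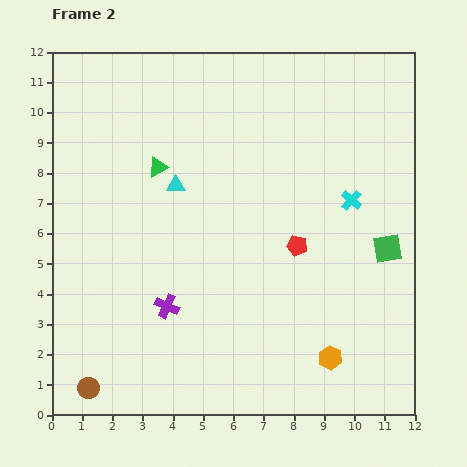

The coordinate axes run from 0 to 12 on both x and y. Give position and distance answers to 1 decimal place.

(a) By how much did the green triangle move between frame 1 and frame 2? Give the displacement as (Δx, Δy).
(-1.6, 3.6)

The green triangle was at (5.1, 4.6) in frame 1 and (3.5, 8.2) in frame 2.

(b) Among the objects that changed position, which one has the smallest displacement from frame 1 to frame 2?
the red pentagon

(moved 0.6)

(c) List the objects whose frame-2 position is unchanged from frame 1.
the purple cross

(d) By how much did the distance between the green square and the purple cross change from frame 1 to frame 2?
-0.3

Distance in frame 1: 7.8. Distance in frame 2: 7.5.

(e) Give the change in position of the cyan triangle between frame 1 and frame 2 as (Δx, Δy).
(2.8, -2.8)

The cyan triangle was at (1.3, 10.4) in frame 1 and (4.1, 7.6) in frame 2.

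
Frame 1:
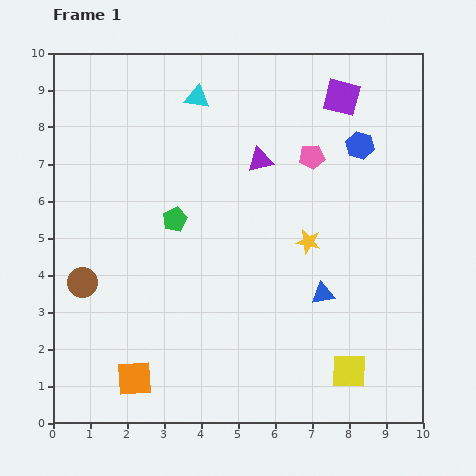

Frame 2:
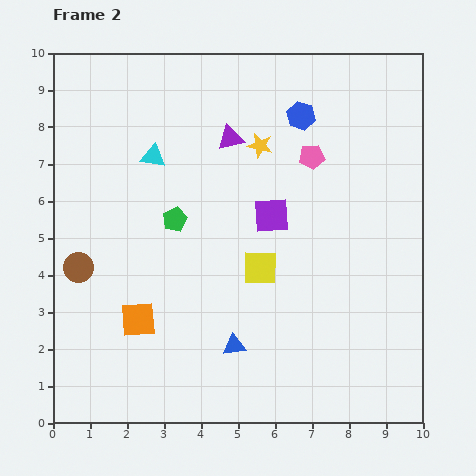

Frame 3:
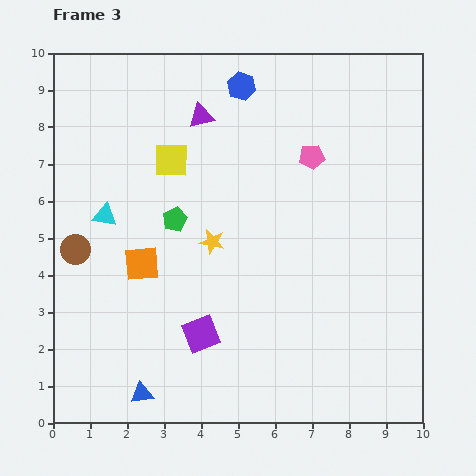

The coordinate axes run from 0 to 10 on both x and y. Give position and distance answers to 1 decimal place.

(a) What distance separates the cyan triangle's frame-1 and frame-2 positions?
2.0

The cyan triangle moved from (3.9, 8.8) to (2.7, 7.2), a distance of √(1.2² + 1.6²) ≈ 2.0.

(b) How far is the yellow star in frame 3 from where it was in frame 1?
2.6

The yellow star moved from (6.9, 4.9) to (4.3, 4.9), a distance of √(2.6² + 0.0²) ≈ 2.6.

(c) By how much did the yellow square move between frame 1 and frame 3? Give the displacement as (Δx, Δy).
(-4.8, 5.7)

The yellow square was at (8.0, 1.4) in frame 1 and (3.2, 7.1) in frame 3.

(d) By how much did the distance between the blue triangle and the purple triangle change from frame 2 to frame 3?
+2.1

Distance in frame 2: 5.6. Distance in frame 3: 7.7.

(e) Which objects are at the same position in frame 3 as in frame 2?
the green pentagon, the pink pentagon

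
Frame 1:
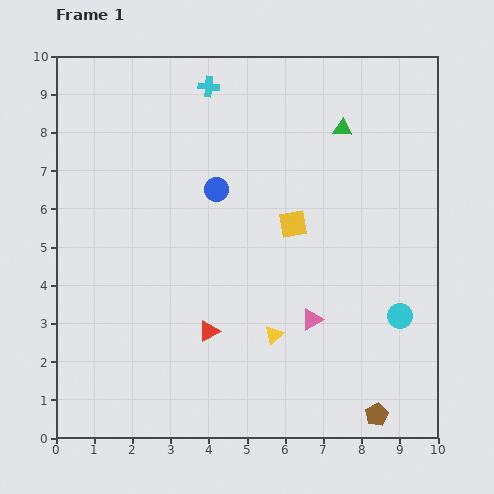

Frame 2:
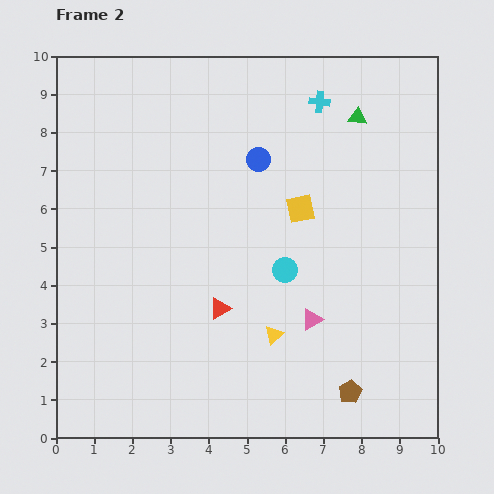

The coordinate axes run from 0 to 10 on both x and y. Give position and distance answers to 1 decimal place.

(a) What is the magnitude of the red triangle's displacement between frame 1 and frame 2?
0.7

The red triangle moved from (4.0, 2.8) to (4.3, 3.4), a distance of √(0.3² + 0.6²) ≈ 0.7.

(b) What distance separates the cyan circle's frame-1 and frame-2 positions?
3.2

The cyan circle moved from (9.0, 3.2) to (6.0, 4.4), a distance of √(3.0² + 1.2²) ≈ 3.2.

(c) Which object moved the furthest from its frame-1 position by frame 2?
the cyan circle

(moved 3.2; next 2.9)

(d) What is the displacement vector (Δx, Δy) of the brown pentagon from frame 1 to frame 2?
(-0.7, 0.6)

The brown pentagon was at (8.4, 0.6) in frame 1 and (7.7, 1.2) in frame 2.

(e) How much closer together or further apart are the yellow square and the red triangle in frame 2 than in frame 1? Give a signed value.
-0.3

Distance in frame 1: 3.6. Distance in frame 2: 3.3.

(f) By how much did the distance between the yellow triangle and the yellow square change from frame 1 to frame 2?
+0.5

Distance in frame 1: 2.9. Distance in frame 2: 3.4.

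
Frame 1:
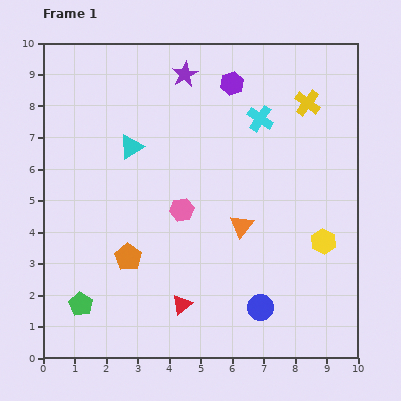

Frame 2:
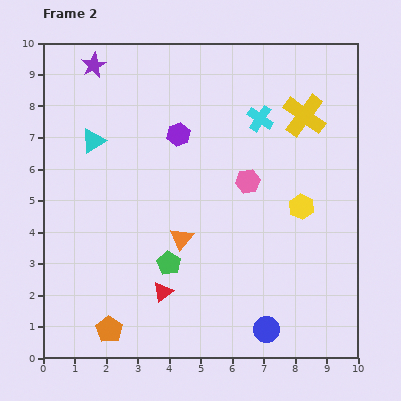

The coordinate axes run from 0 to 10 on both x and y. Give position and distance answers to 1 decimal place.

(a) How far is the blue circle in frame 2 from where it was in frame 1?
0.7

The blue circle moved from (6.9, 1.6) to (7.1, 0.9), a distance of √(0.2² + 0.7²) ≈ 0.7.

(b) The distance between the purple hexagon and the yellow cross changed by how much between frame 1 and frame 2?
+1.5

Distance in frame 1: 2.5. Distance in frame 2: 4.0.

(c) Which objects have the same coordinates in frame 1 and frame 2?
the cyan cross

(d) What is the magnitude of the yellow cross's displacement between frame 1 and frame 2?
0.4

The yellow cross moved from (8.4, 8.1) to (8.3, 7.7), a distance of √(0.1² + 0.4²) ≈ 0.4.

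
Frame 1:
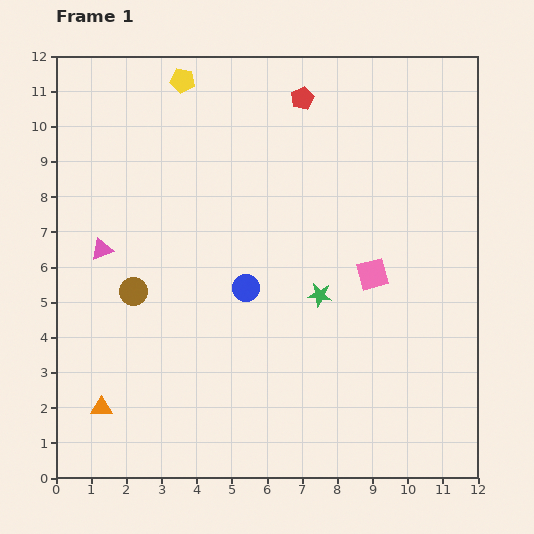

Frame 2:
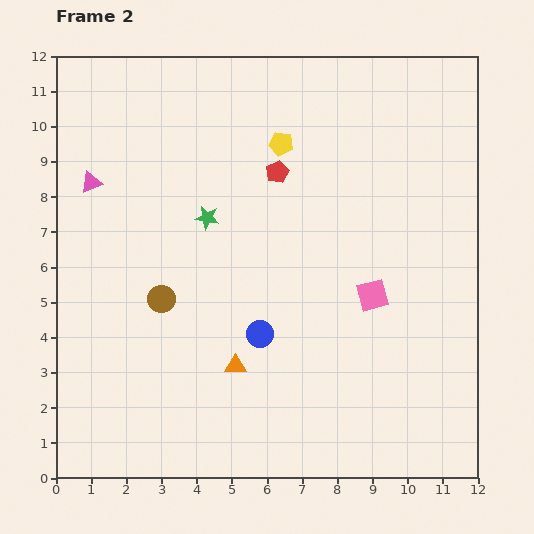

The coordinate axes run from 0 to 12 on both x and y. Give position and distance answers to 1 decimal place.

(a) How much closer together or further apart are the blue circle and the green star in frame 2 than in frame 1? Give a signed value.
+1.5

Distance in frame 1: 2.1. Distance in frame 2: 3.6.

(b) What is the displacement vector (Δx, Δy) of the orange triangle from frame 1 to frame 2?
(3.8, 1.2)

The orange triangle was at (1.3, 2.0) in frame 1 and (5.1, 3.2) in frame 2.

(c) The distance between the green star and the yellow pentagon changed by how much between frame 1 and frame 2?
-4.2

Distance in frame 1: 7.2. Distance in frame 2: 3.0.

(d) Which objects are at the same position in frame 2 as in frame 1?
none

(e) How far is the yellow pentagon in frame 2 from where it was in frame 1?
3.3

The yellow pentagon moved from (3.6, 11.3) to (6.4, 9.5), a distance of √(2.8² + 1.8²) ≈ 3.3.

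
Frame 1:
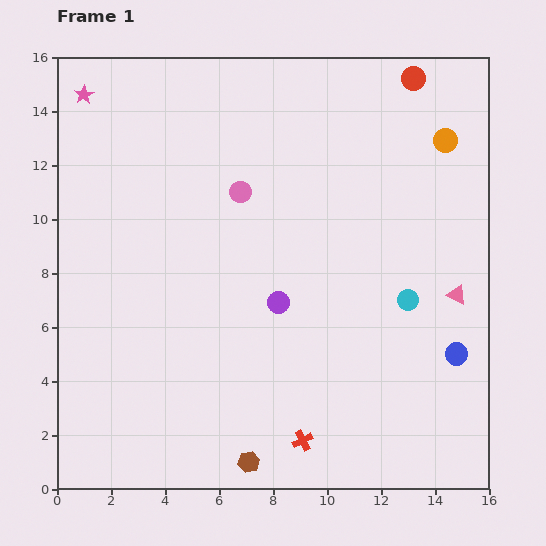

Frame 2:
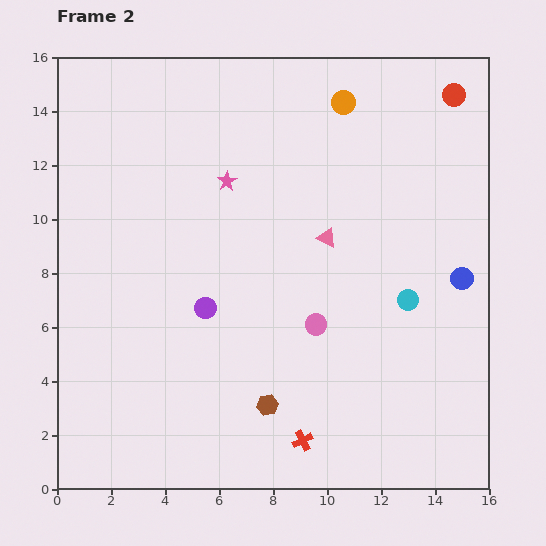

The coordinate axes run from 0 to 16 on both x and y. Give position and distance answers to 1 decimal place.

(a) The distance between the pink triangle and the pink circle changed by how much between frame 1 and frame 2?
-5.7

Distance in frame 1: 8.9. Distance in frame 2: 3.2.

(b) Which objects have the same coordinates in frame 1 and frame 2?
the cyan circle, the red cross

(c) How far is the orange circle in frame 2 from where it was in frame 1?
4.0

The orange circle moved from (14.4, 12.9) to (10.6, 14.3), a distance of √(3.8² + 1.4²) ≈ 4.0.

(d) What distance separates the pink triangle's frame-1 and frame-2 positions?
5.2

The pink triangle moved from (14.8, 7.2) to (10.0, 9.3), a distance of √(4.8² + 2.1²) ≈ 5.2.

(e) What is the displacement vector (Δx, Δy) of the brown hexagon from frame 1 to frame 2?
(0.7, 2.1)

The brown hexagon was at (7.1, 1.0) in frame 1 and (7.8, 3.1) in frame 2.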